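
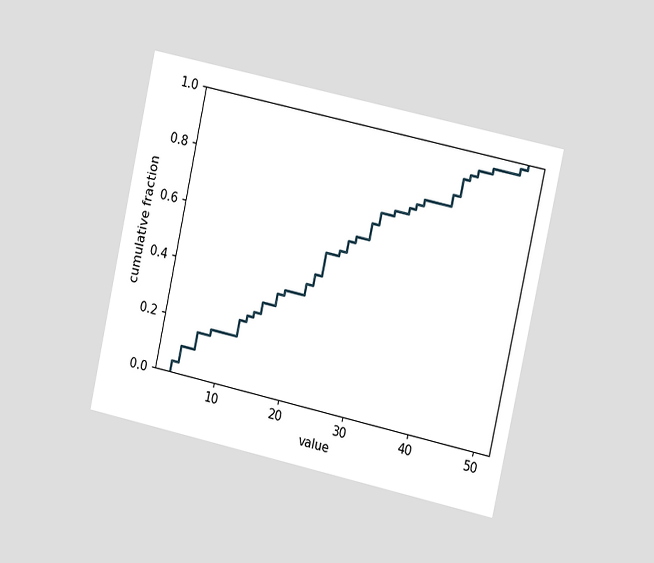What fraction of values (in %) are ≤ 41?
90%

The chart is tilted about 12° clockwise and viewed slightly from the right. At x=41 the ECDF step is at 90%.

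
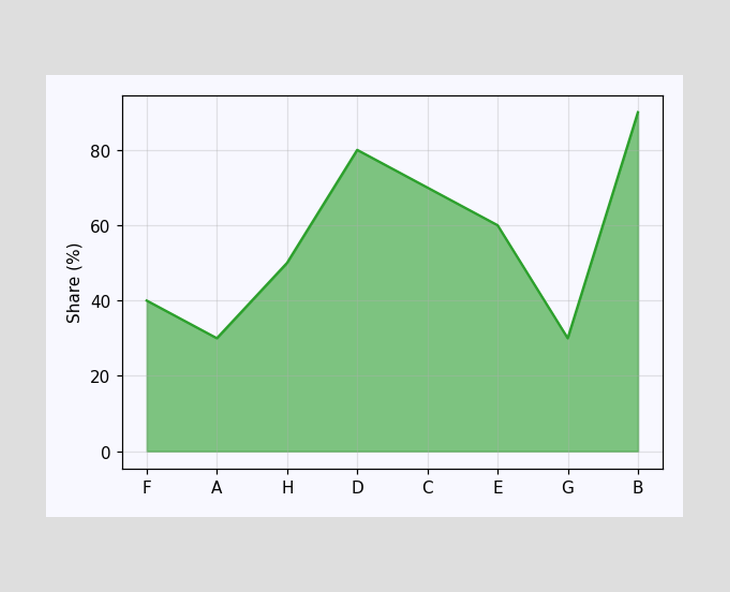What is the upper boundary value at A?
At A the upper boundary is at 30%.

30%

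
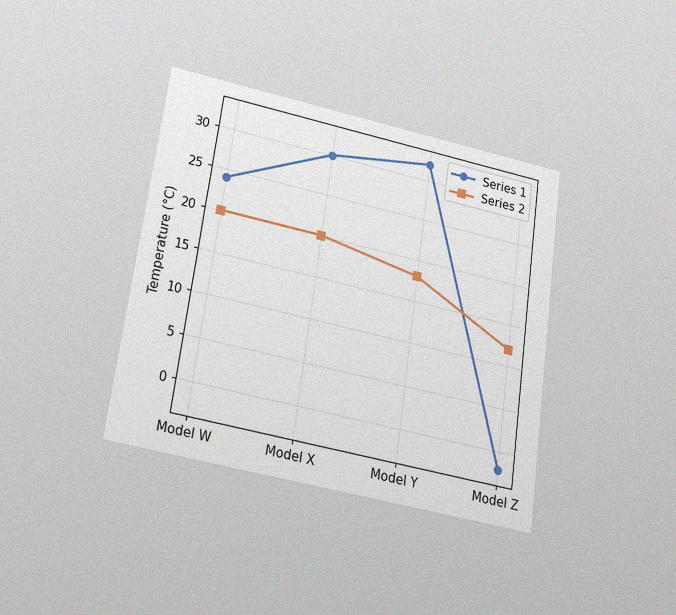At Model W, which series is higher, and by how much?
The chart is tilted about 8° clockwise and viewed slightly from below, with some photo noise. At Model W, Series 1 sits above the other line by 4°C.

Series 1, by 4°C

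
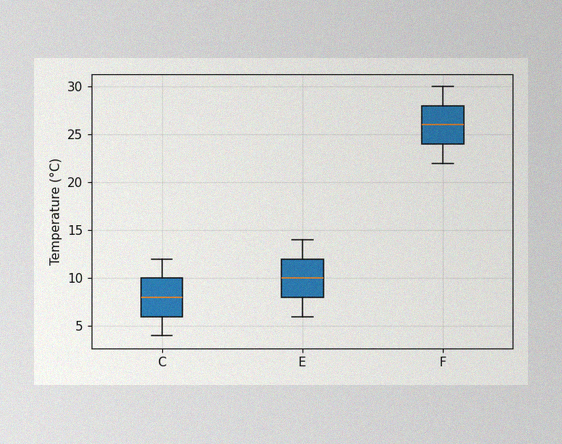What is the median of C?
The image has some photo noise and uneven lighting. The median line in the C box sits at 8°C.

8°C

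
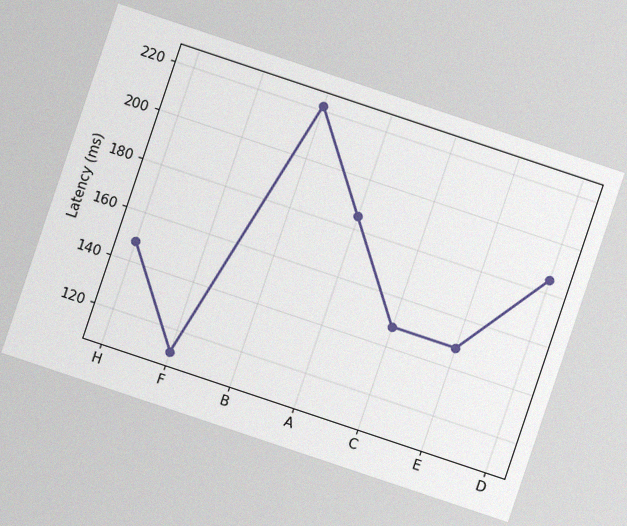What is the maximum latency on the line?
The chart is tilted about 19° clockwise, with some photo noise. The highest point is at B, and reading across to the y-axis gives 222ms.

222ms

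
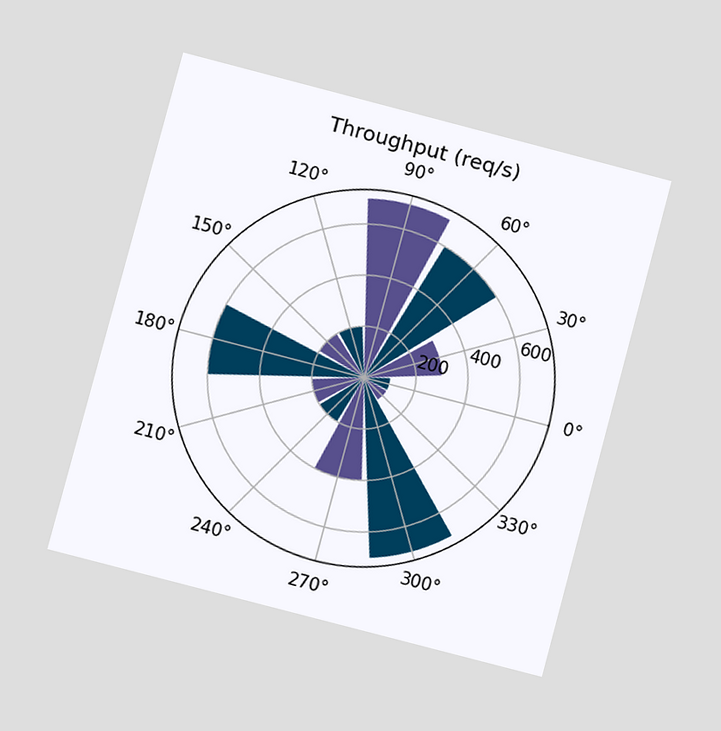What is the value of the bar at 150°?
200req/s

The chart is tilted about 15° clockwise and viewed at a slight angle. The bar at 150° reaches 200req/s on the radial axis.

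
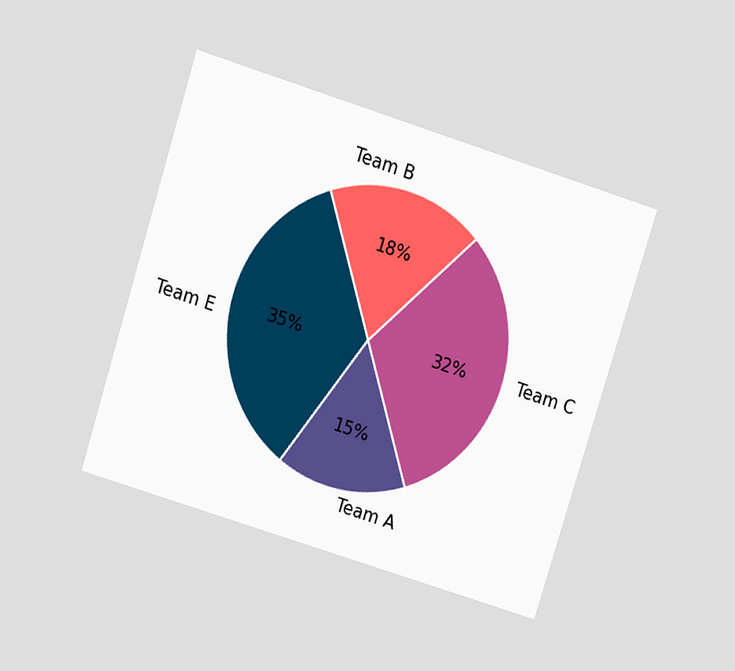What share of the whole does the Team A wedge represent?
The chart is tilted about 17° clockwise and viewed slightly from above. The Team A slice takes up 15% of the pie.

15%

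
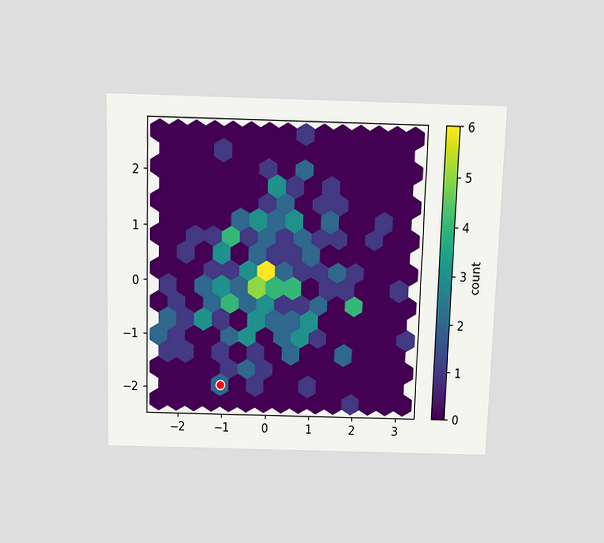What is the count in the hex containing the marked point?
The chart is viewed slightly from above. The marked hex reads 2 on the colorbar.

2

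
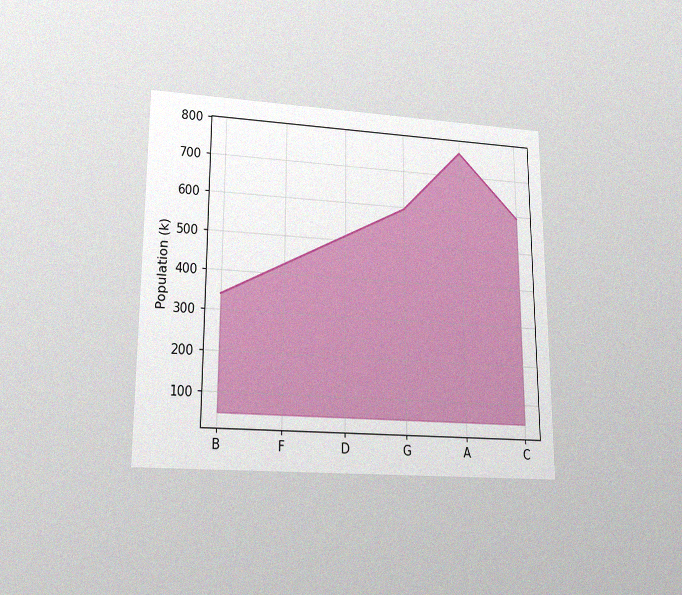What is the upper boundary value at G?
The chart is viewed at a slight angle, with some photo noise. At G the upper boundary is at 595k.

595k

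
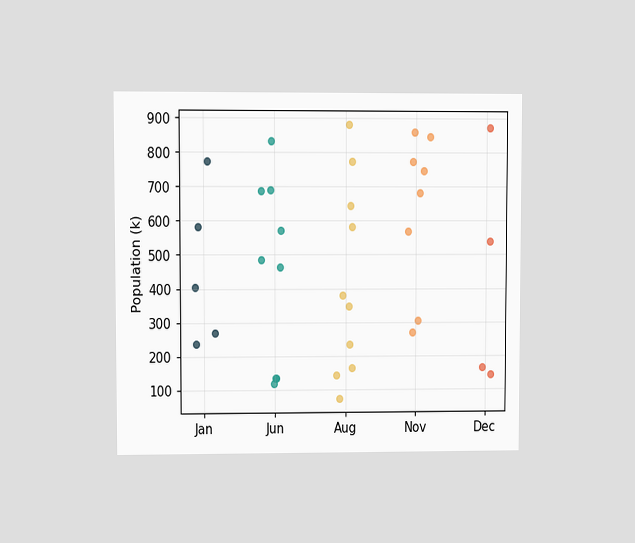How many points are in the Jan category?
The chart is viewed at a slight angle. Counting the markers in the Jan column gives 5.

5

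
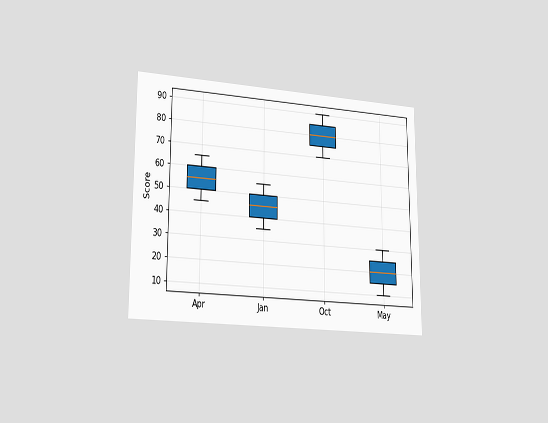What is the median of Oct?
The chart is viewed slightly from the left. The median line in the Oct box sits at 80.

80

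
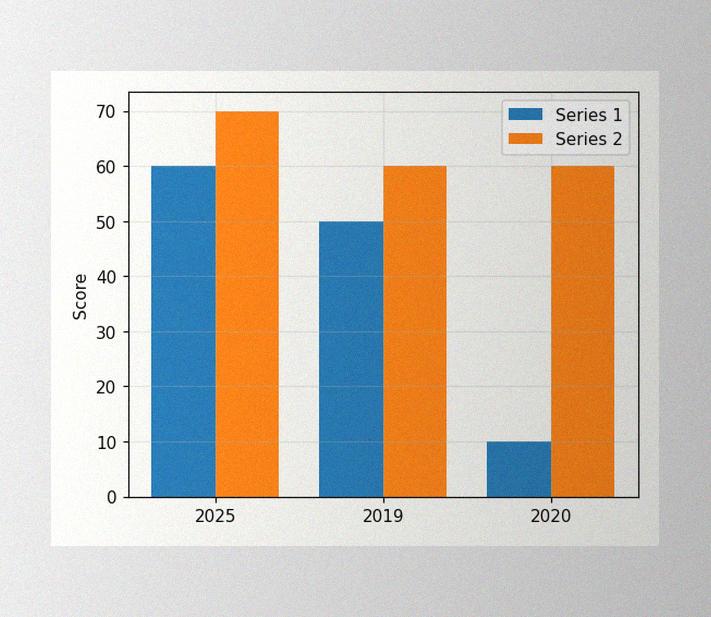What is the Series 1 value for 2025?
The image has some photo noise and uneven lighting. The Series 1 bar at 2025 reaches 60 on the y-axis.

60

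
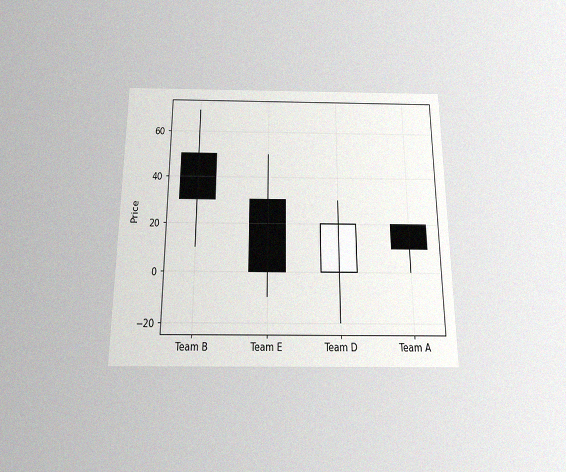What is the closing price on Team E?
0

The chart is viewed slightly from below, with some photo noise. The Team E candle closes at 0.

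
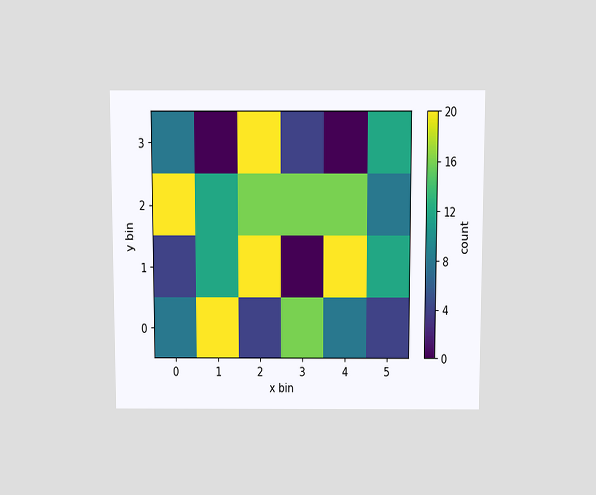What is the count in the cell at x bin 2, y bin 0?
The chart is viewed slightly from above. Matching the cell (2, 0) against the colorbar gives 4.

4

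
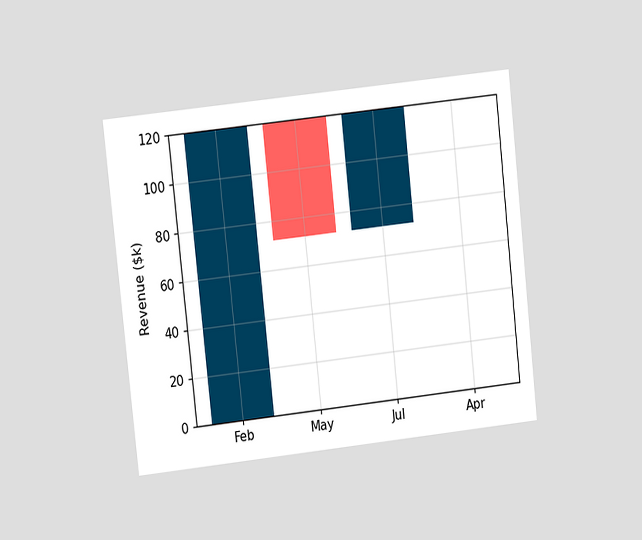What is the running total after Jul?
The chart is tilted about 6° counter-clockwise and viewed at a slight angle. After Jul the running total reaches $120k.

$120k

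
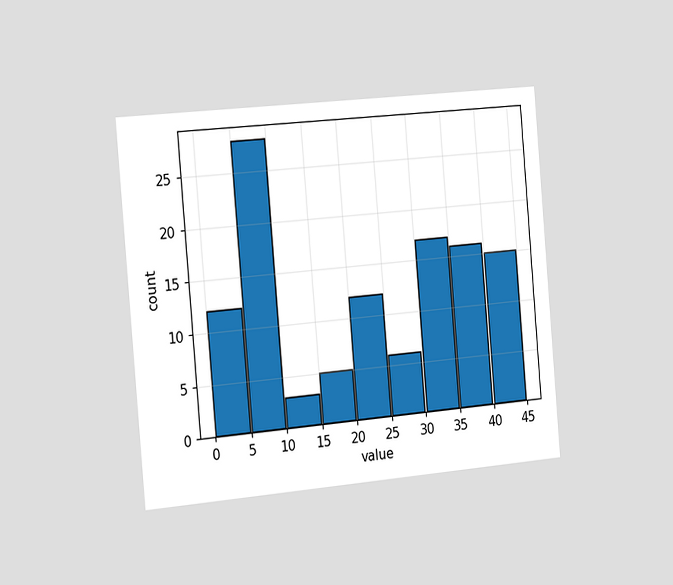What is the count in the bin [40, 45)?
The chart is tilted about 5° counter-clockwise and viewed slightly from the left. The [40, 45) bin has height 15.

15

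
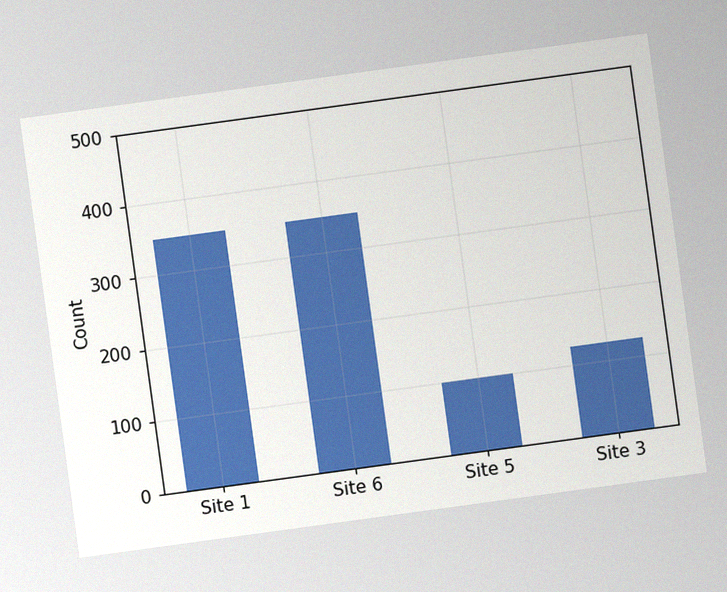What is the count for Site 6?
350

The chart is tilted about 8° counter-clockwise, with some photo noise. Reading along the chart's y-axis, the Site 6 bar reaches 350.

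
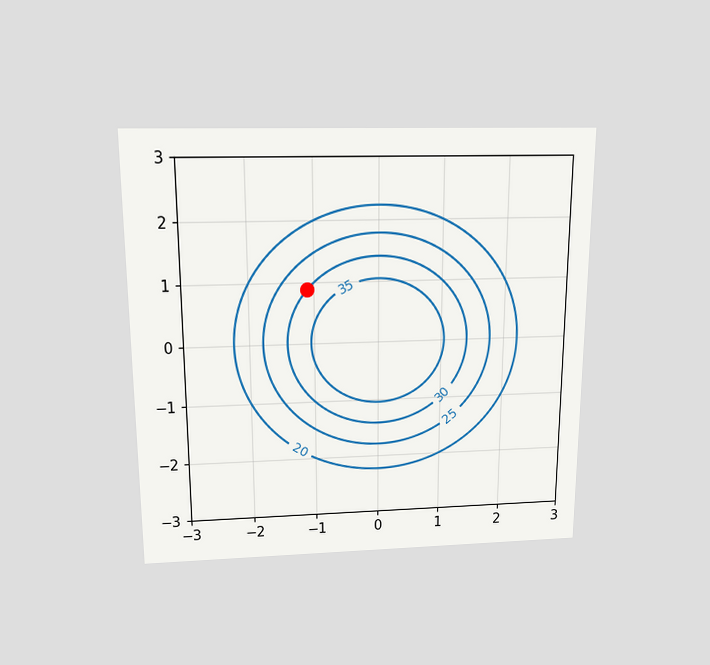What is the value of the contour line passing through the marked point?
The chart is viewed slightly from above. The marked point sits on the contour labelled 30.

30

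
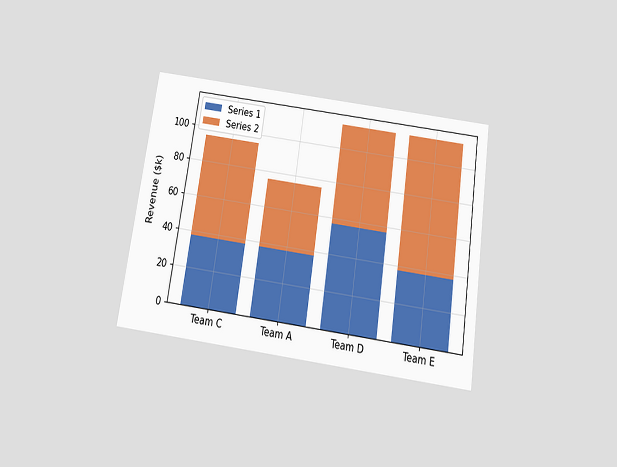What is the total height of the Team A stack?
The chart is tilted about 8° clockwise and viewed slightly from below. The Team A stack's top reaches $76k on the y-axis.

$76k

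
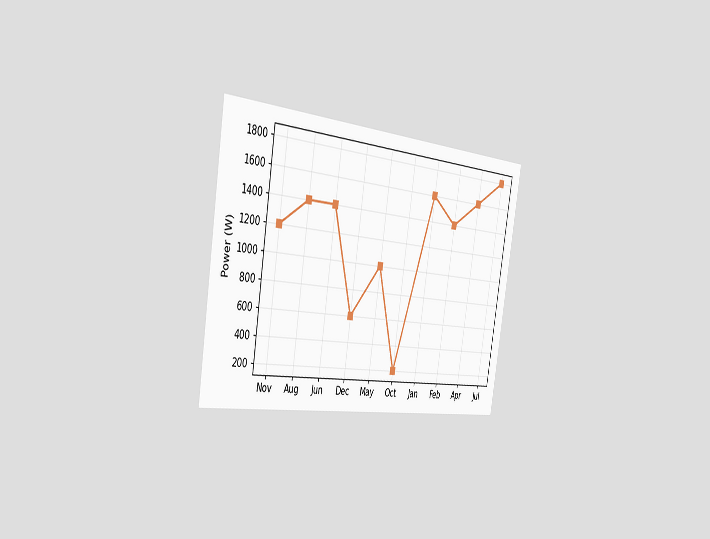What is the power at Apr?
The chart is tilted about 9° clockwise and viewed slightly from the left. At Apr, the line is at 1600W.

1600W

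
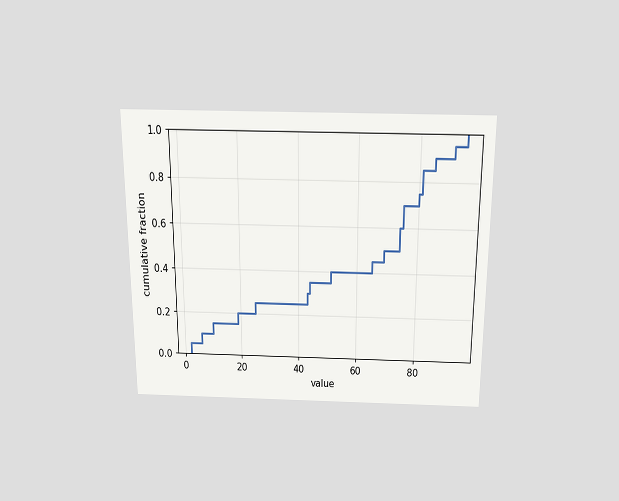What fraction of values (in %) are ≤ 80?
75%

The chart is viewed slightly from above. At x=80 the ECDF step is at 75%.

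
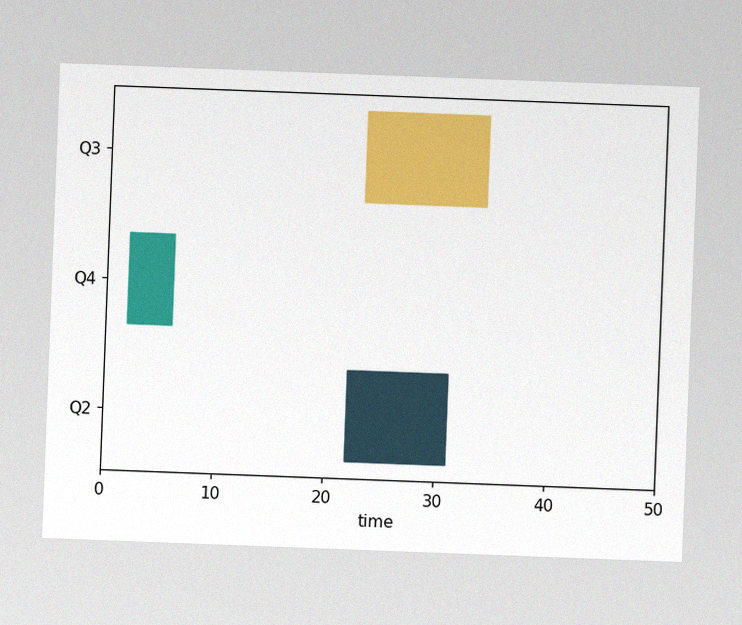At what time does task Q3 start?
23

The chart is tilted about 2° clockwise, with some photo noise. The Q3 bar begins at t=23.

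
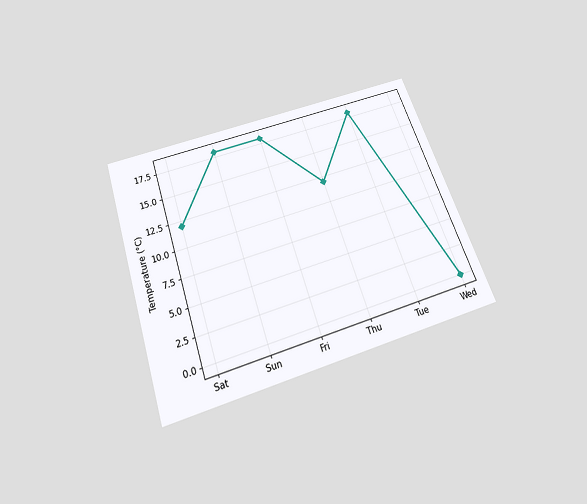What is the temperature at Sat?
The chart is tilted about 19° counter-clockwise and viewed slightly from below. At Sat, the line is at 12°C.

12°C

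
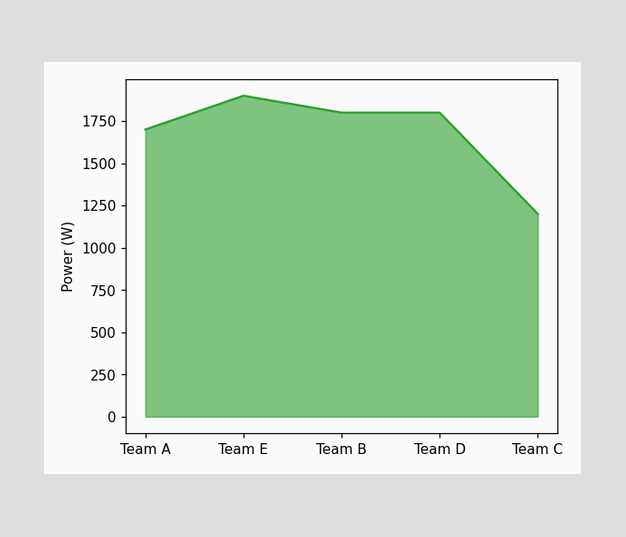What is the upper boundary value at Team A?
1700W

At Team A the upper boundary is at 1700W.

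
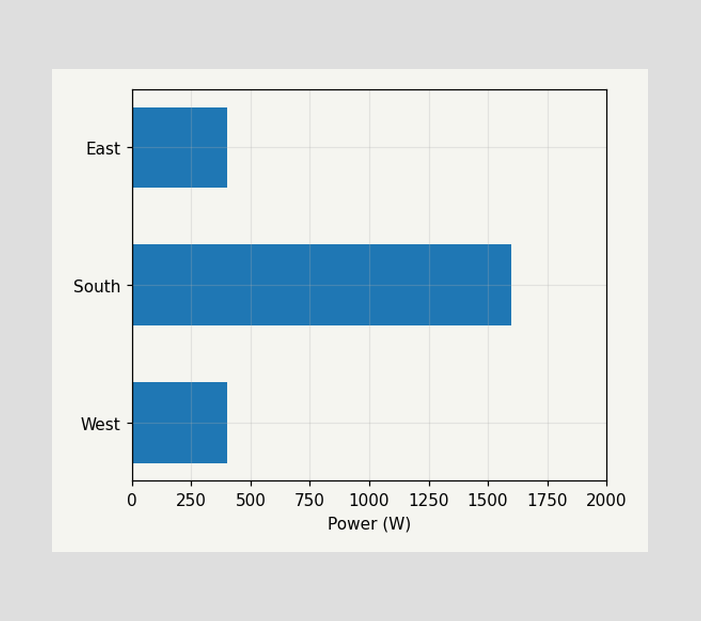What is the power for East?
400W

Reading along the chart's x-axis, the East bar reaches 400W.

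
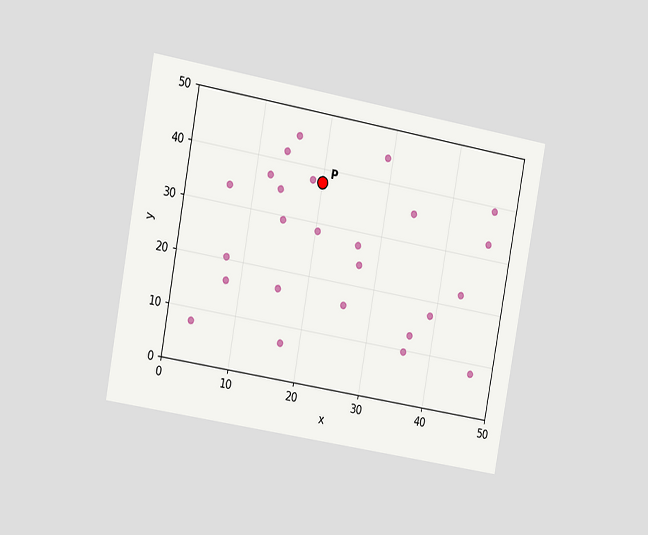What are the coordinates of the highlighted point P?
(20, 37.5)

The chart is tilted about 10° clockwise and viewed at a slight angle. Following the gridlines from P to each axis, P sits at (20, 37.5).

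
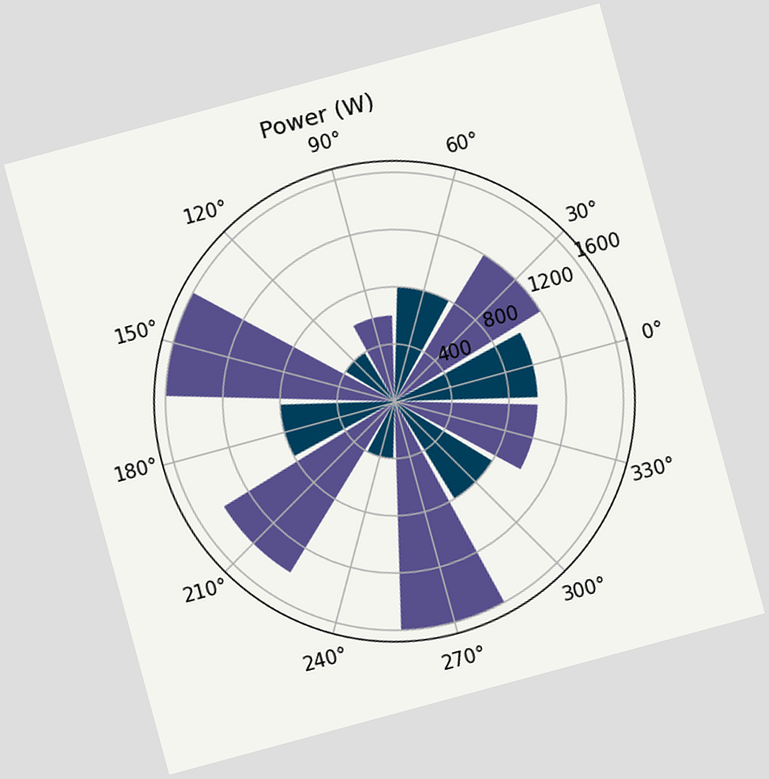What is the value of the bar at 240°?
400W

The chart is tilted about 15° counter-clockwise. The bar at 240° reaches 400W on the radial axis.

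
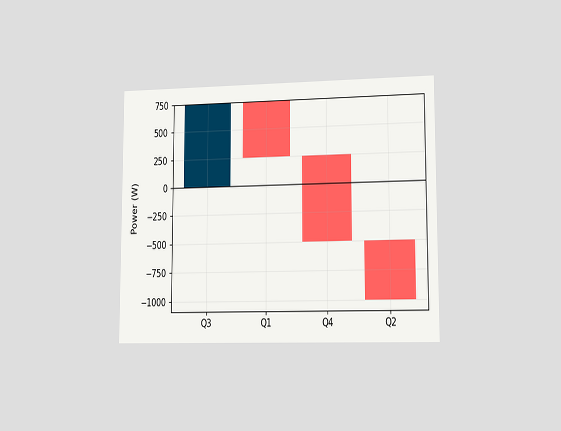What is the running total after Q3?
750W

The chart is viewed slightly from the right. After Q3 the running total reaches 750W.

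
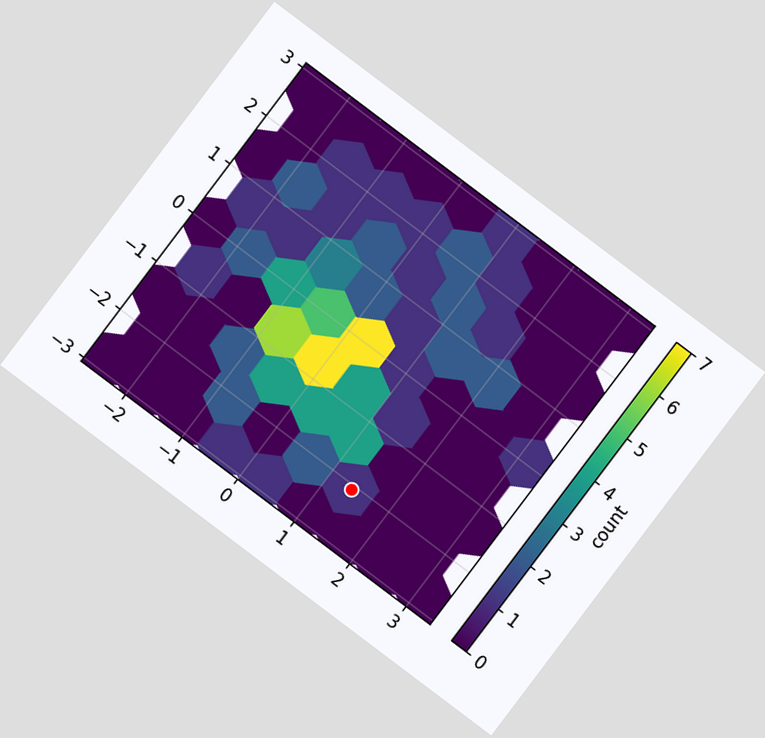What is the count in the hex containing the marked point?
The chart is tilted about 37° clockwise. The marked hex reads 1 on the colorbar.

1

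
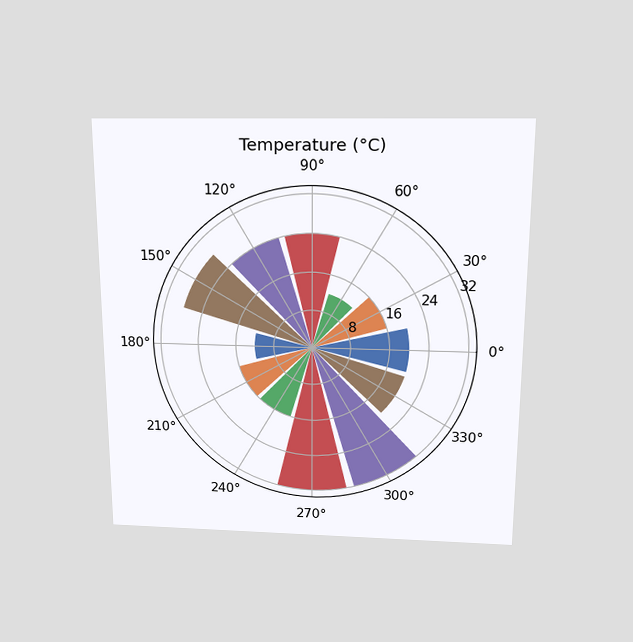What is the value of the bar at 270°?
The chart is viewed slightly from above. The bar at 270° reaches 32°C on the radial axis.

32°C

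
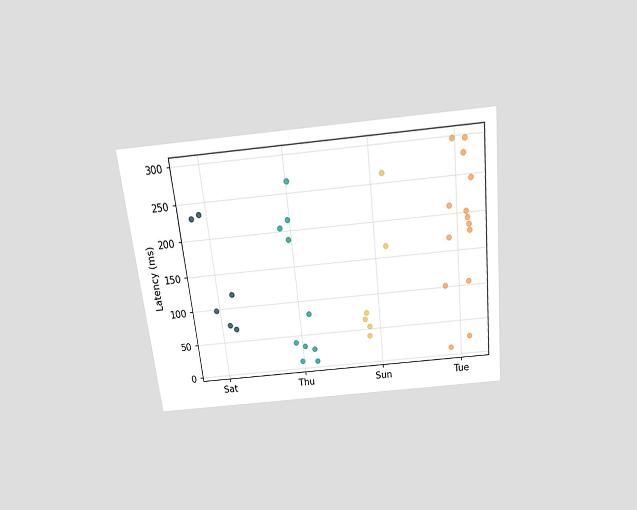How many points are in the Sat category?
6

The chart is tilted about 6° counter-clockwise and viewed slightly from above. Counting the markers in the Sat column gives 6.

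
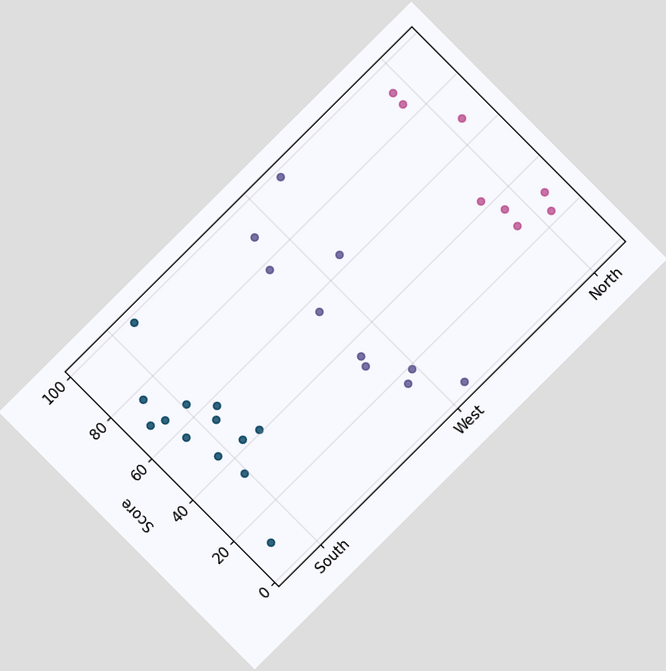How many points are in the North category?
8

The chart is tilted about 45° counter-clockwise. Counting the markers in the North column gives 8.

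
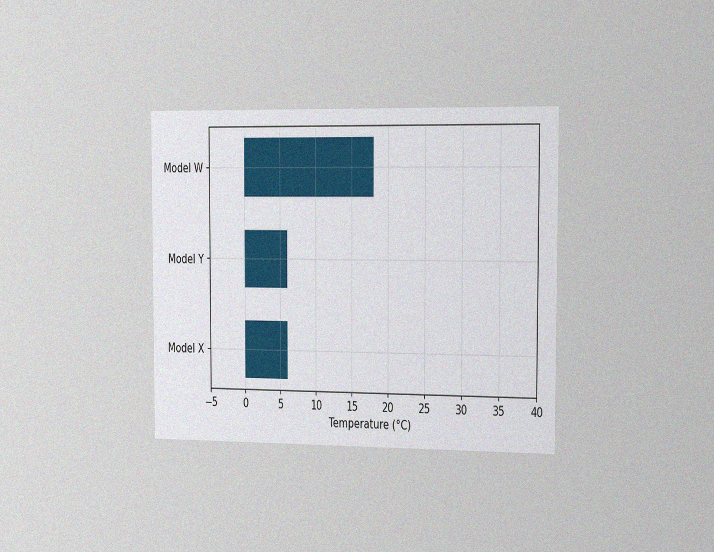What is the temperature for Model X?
6°C

The chart is viewed slightly from the right, with some photo noise. Reading along the chart's x-axis, the Model X bar reaches 6°C.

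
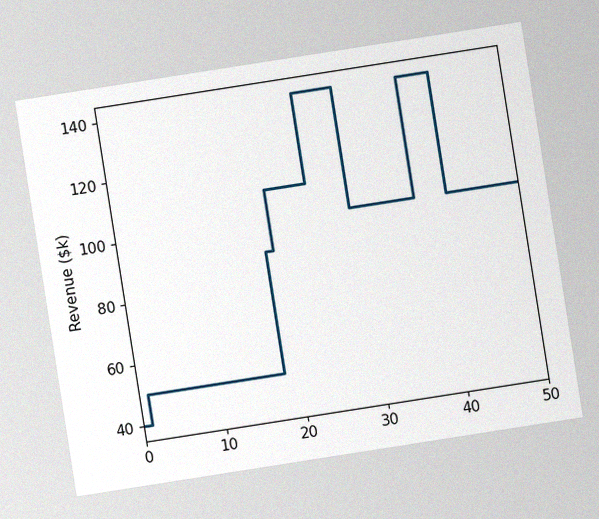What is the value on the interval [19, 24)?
$110k

The chart is tilted about 9° counter-clockwise, with some photo noise. On [19, 24) the step sits at $110k.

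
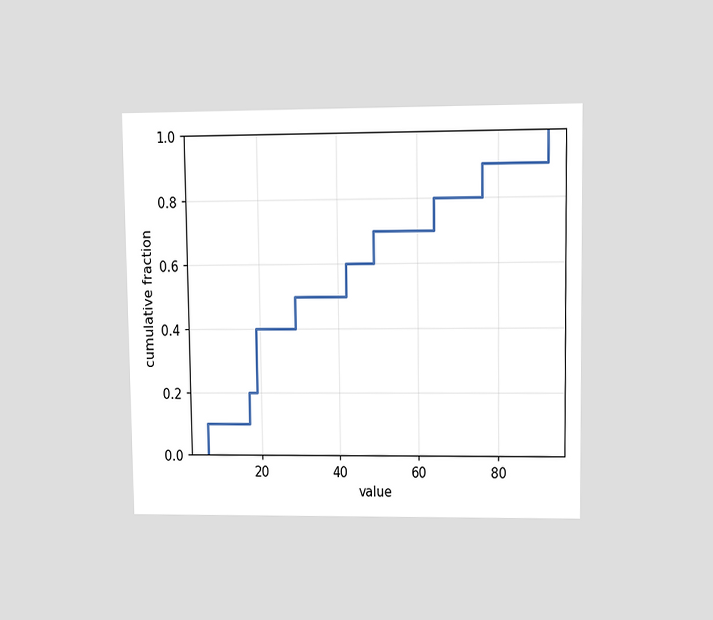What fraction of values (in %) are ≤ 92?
100%

The chart is viewed at a slight angle. At x=92 the ECDF step is at 100%.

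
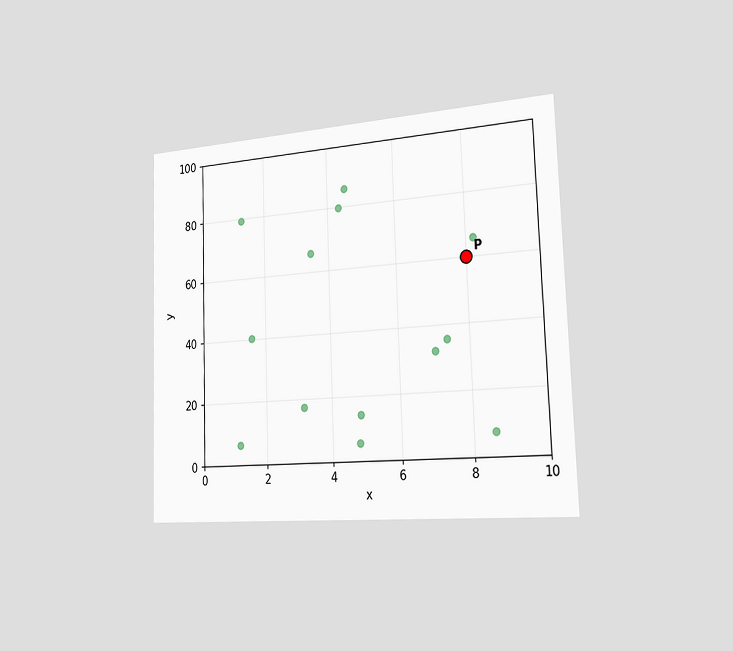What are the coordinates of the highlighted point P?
(8, 60)

The chart is viewed slightly from the right. Following the gridlines from P to each axis, P sits at (8, 60).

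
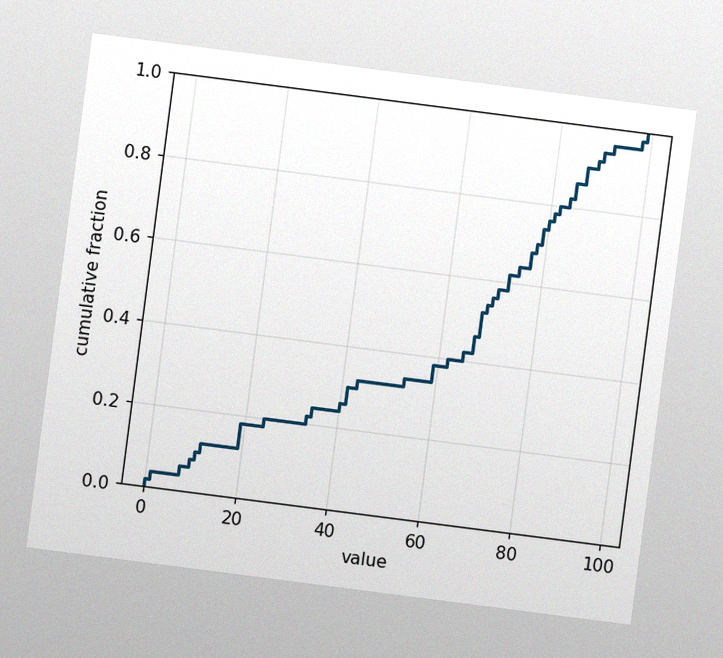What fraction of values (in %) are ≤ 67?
The chart is tilted about 7° clockwise, with some photo noise. At x=67 the ECDF step is at 46%.

46%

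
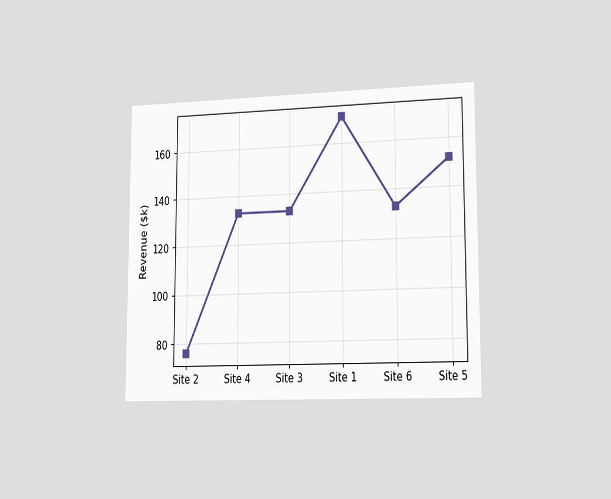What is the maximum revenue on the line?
$171k

The chart is viewed slightly from the right. The highest point is at Site 1, and reading across to the y-axis gives $171k.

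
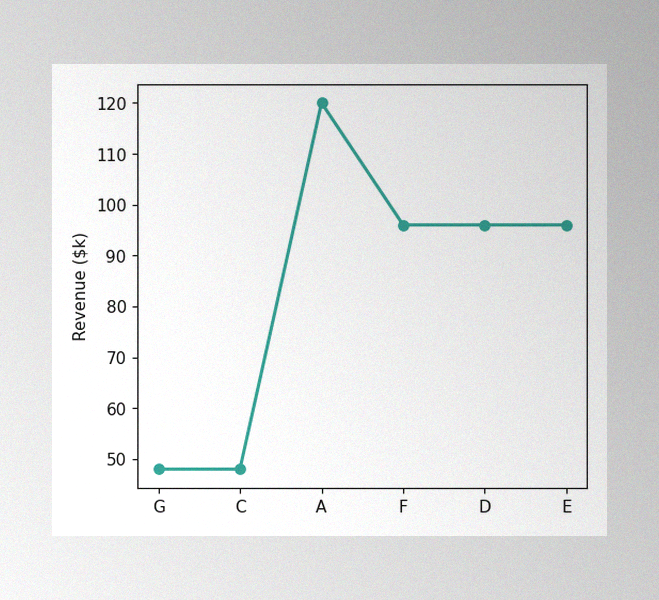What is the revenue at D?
The image has some photo noise and uneven lighting. At D, the line is at $96k.

$96k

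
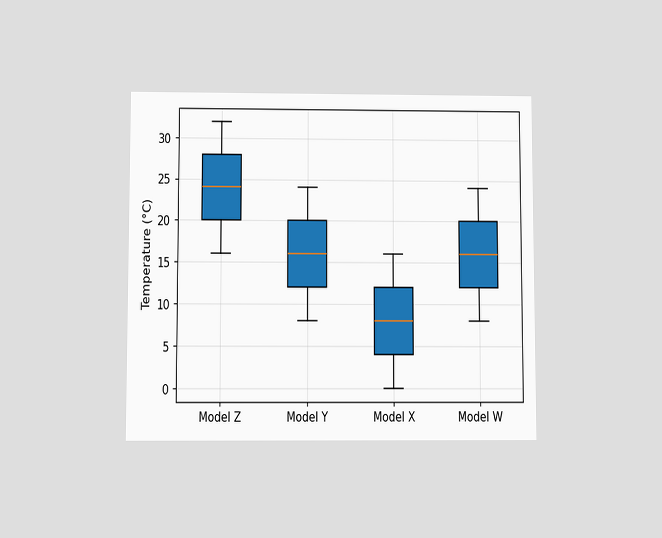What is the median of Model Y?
The chart is viewed slightly from below. The median line in the Model Y box sits at 16°C.

16°C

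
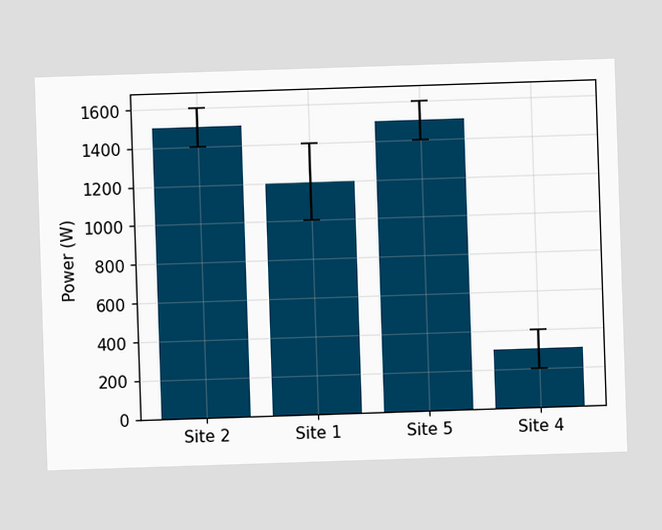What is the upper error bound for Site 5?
The Site 5 bar's upper whisker reaches 1600W.

1600W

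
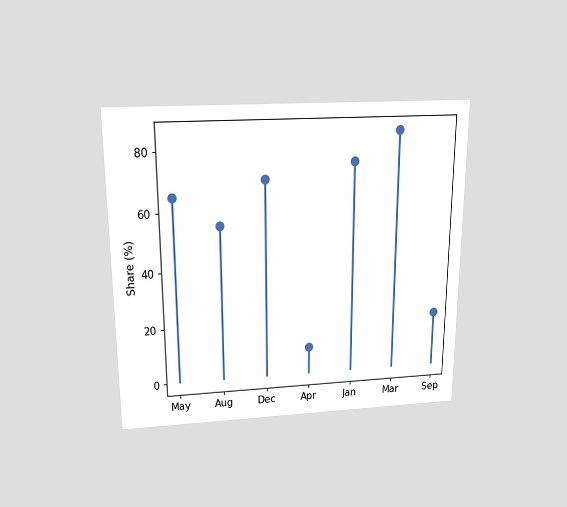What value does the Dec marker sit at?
70%

The chart is viewed slightly from above. The Dec marker sits at 70%.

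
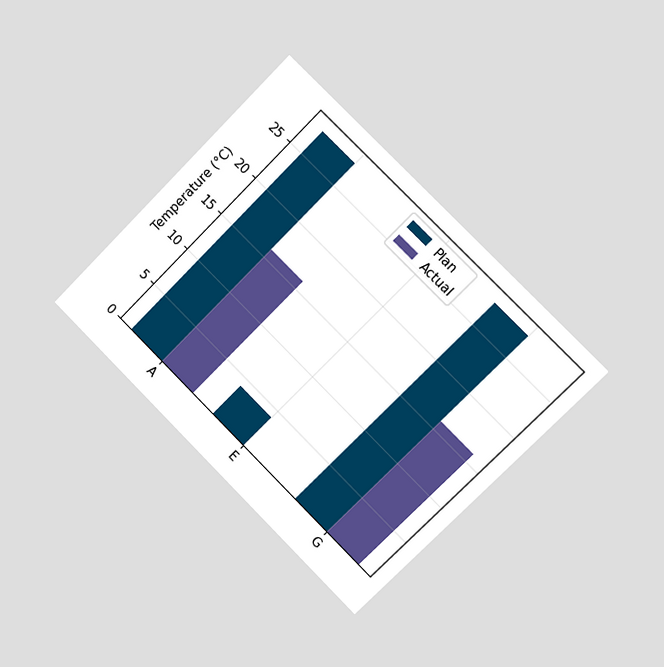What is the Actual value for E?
The chart is tilted about 45° clockwise and viewed slightly from the right. The Actual bar at E reaches 0°C on the y-axis.

0°C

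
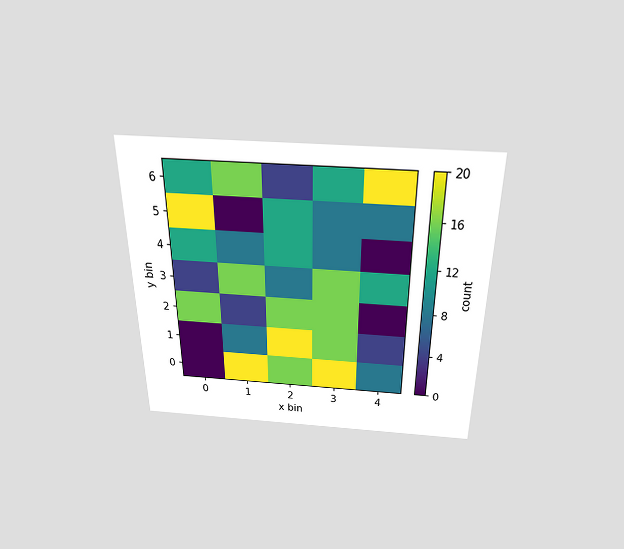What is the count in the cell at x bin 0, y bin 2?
16

The chart is viewed slightly from above. Matching the cell (0, 2) against the colorbar gives 16.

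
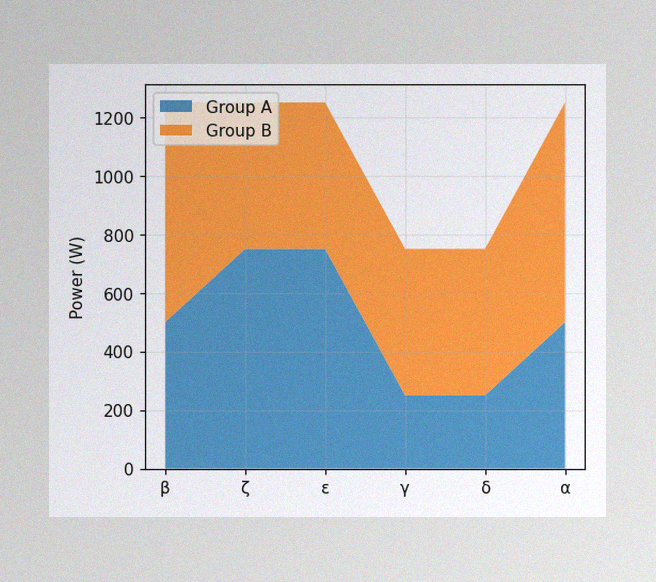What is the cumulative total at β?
The image has some photo noise and uneven lighting. The stacked total at β reaches 1250W.

1250W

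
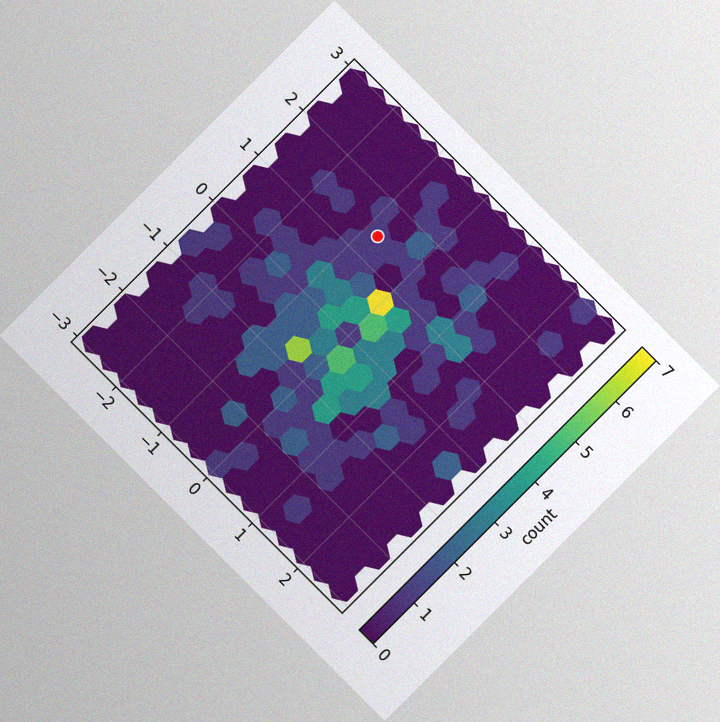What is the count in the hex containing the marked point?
1

The chart is tilted about 45° clockwise, with some photo noise. The marked hex reads 1 on the colorbar.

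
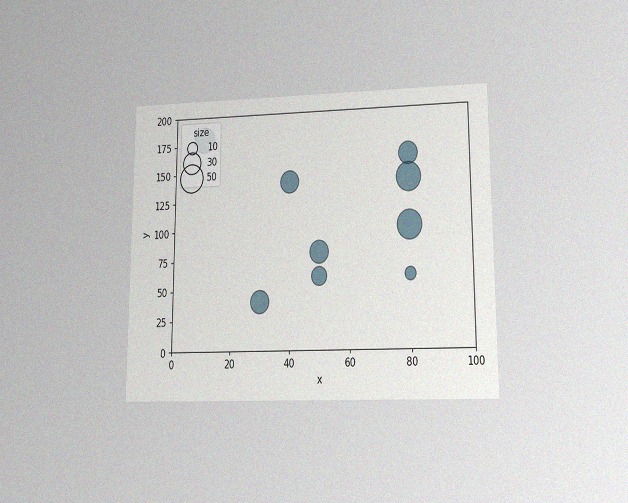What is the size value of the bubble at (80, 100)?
50

The chart is viewed at a slight angle, with some photo noise. Matching the bubble at (80, 100) against the size legend gives 50.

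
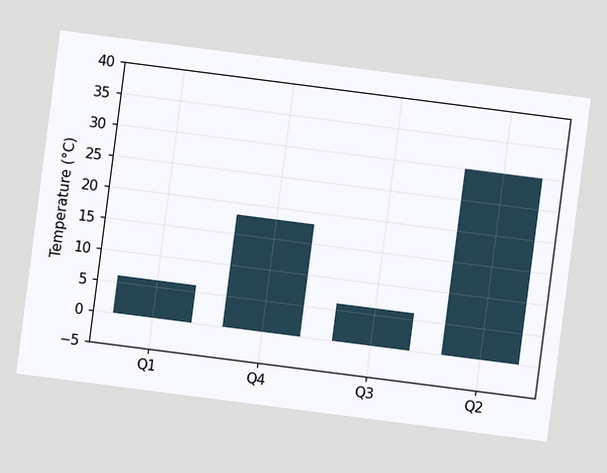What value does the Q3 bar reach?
6°C

The chart is tilted about 7° clockwise. Reading along the chart's y-axis, the Q3 bar reaches 6°C.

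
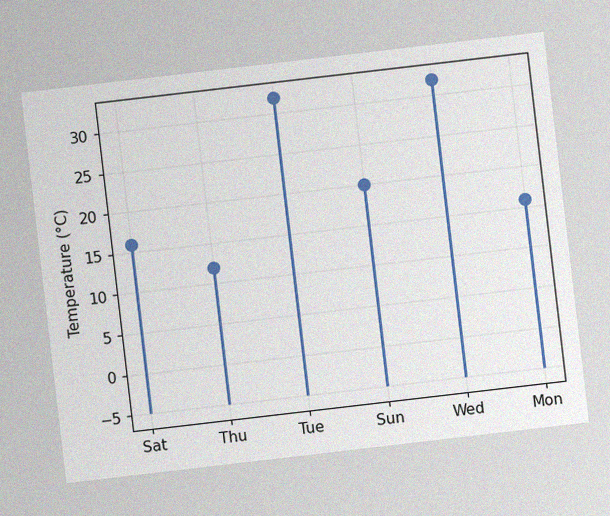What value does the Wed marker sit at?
The chart is tilted about 7° counter-clockwise, with some photo noise. The Wed marker sits at 32°C.

32°C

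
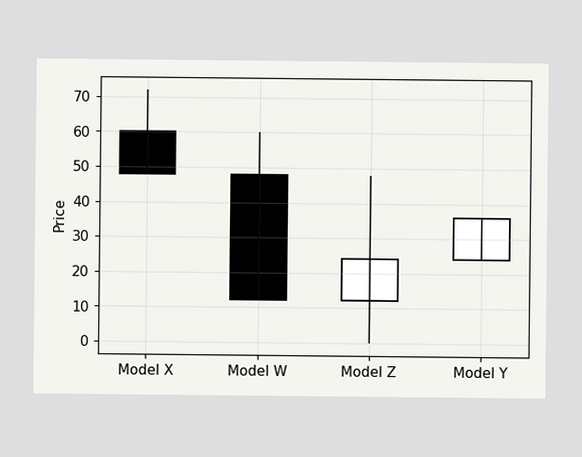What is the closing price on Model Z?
24

The Model Z candle closes at 24.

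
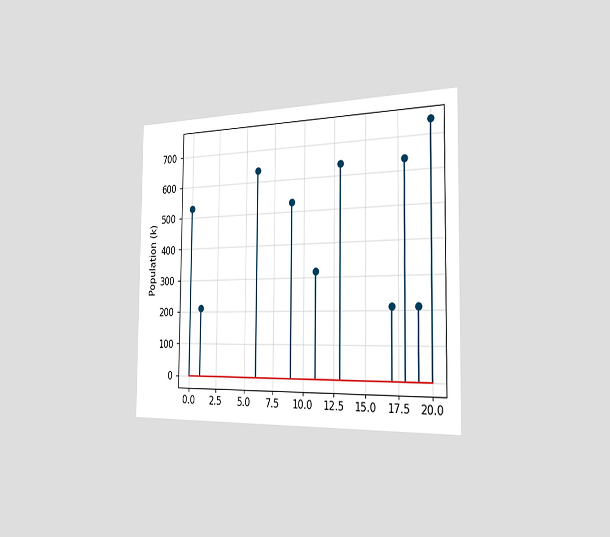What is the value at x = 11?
318k

The chart is viewed slightly from the right. The stem at x=11 reaches 318k.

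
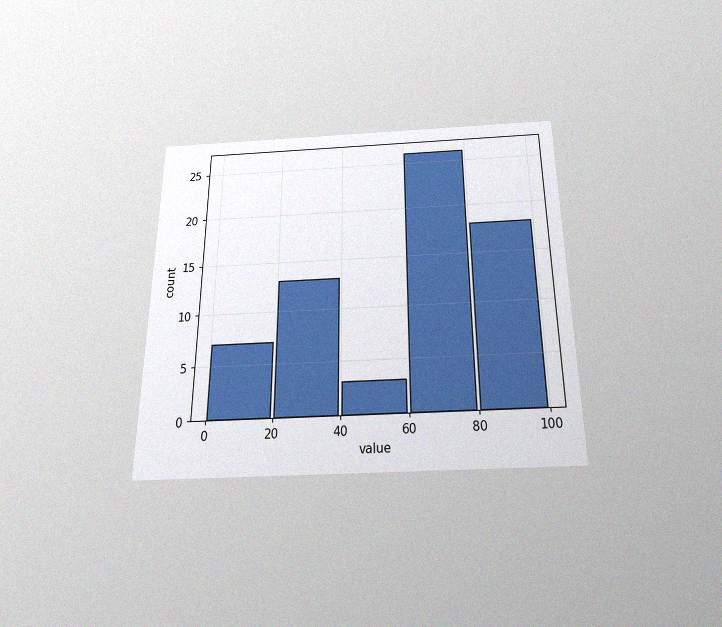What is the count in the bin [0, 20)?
7

The chart is viewed slightly from below, with some photo noise. The [0, 20) bin has height 7.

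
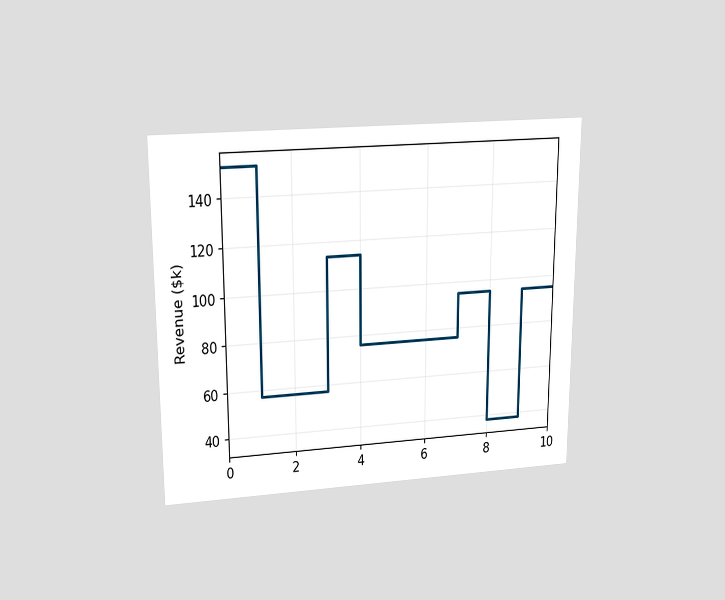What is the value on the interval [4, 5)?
The chart is viewed slightly from above. On [4, 5) the step sits at $76k.

$76k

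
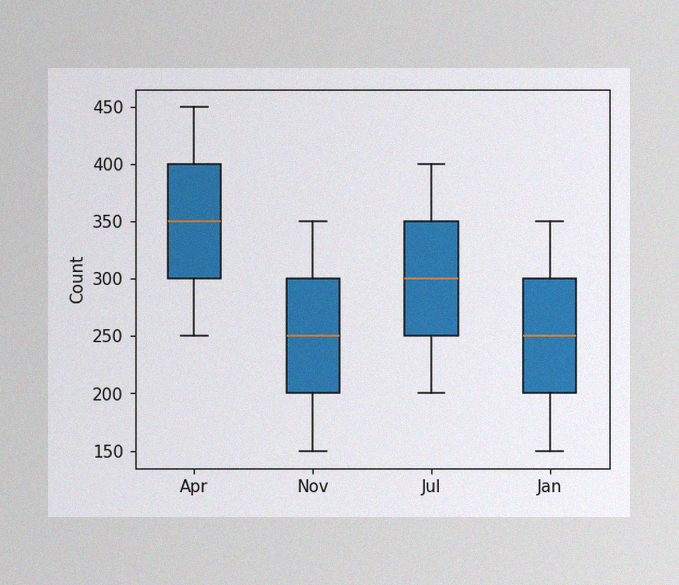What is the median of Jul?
The image has some photo noise and uneven lighting. The median line in the Jul box sits at 300.

300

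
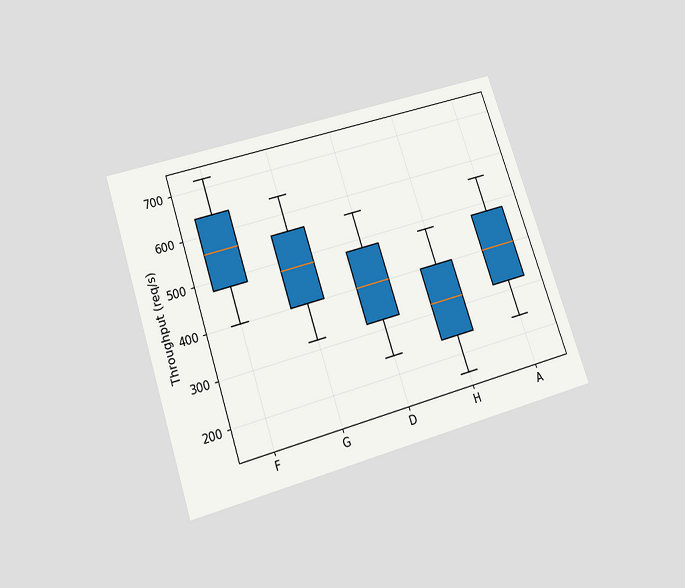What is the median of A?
400req/s

The chart is tilted about 18° counter-clockwise and viewed slightly from below. The median line in the A box sits at 400req/s.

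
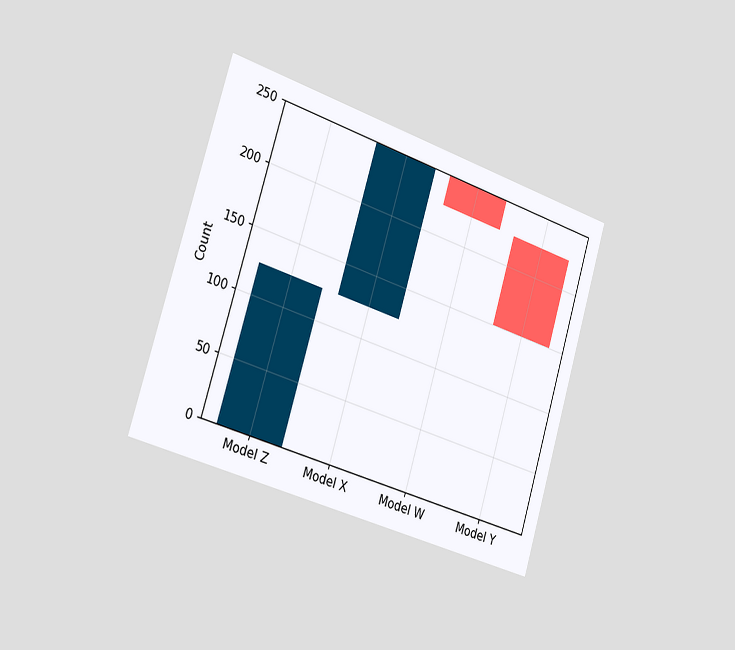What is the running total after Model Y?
The chart is tilted about 17° clockwise and viewed slightly from the left. After Model Y the running total reaches 150.

150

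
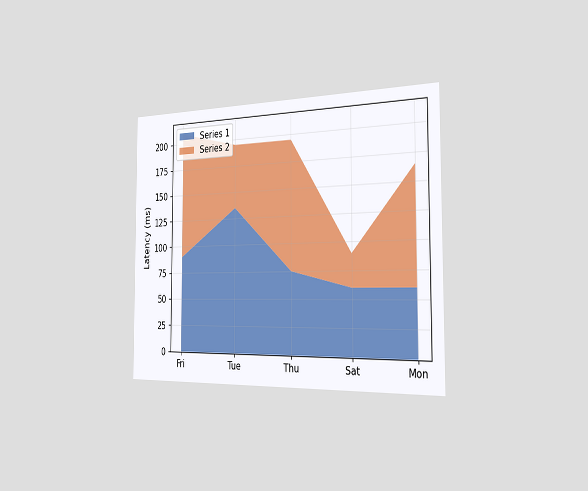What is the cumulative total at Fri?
210ms

The chart is viewed slightly from the right. The stacked total at Fri reaches 210ms.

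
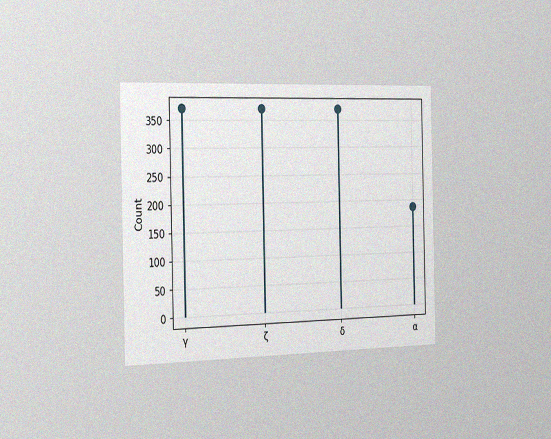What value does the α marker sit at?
186

The chart is viewed slightly from the left, with some photo noise. The α marker sits at 186.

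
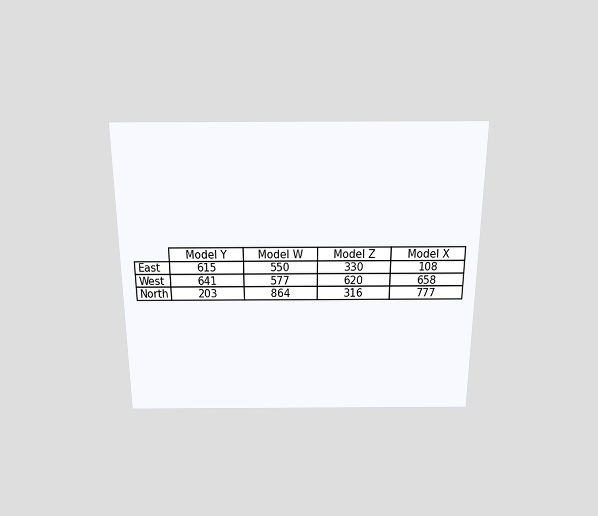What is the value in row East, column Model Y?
The chart is viewed slightly from above. The (East, Model Y) cell reads 615.

615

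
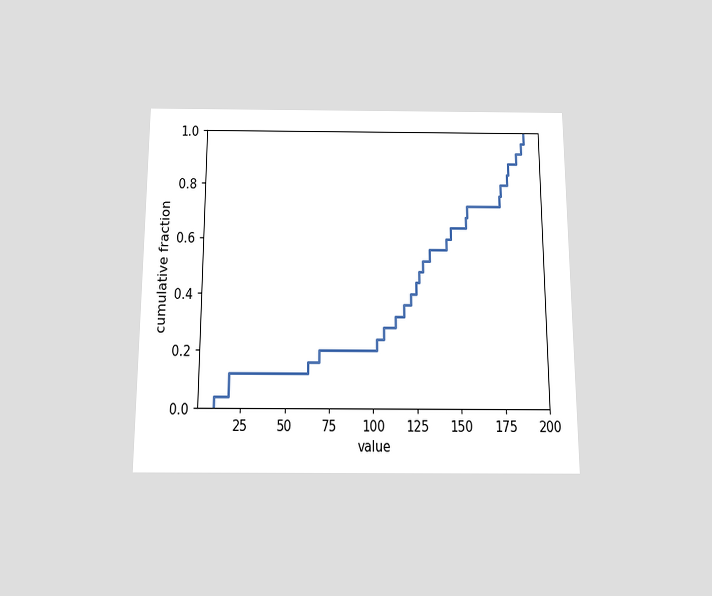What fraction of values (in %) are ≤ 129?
The chart is viewed slightly from below. At x=129 the ECDF step is at 52%.

52%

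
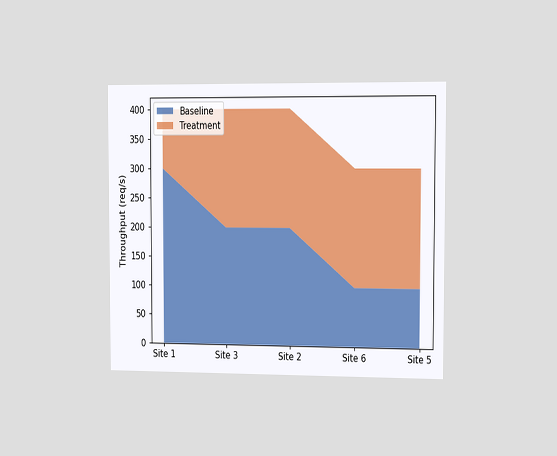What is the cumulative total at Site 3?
The chart is viewed slightly from the right. The stacked total at Site 3 reaches 400req/s.

400req/s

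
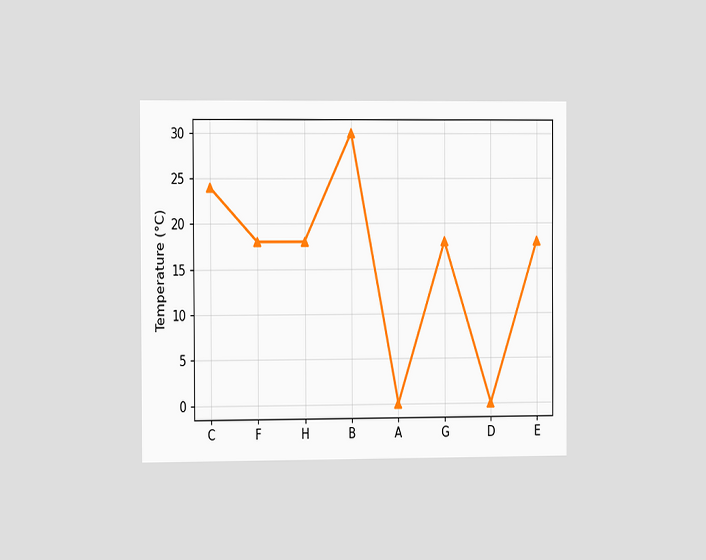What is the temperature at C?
The chart is viewed slightly from the left. At C, the line is at 24°C.

24°C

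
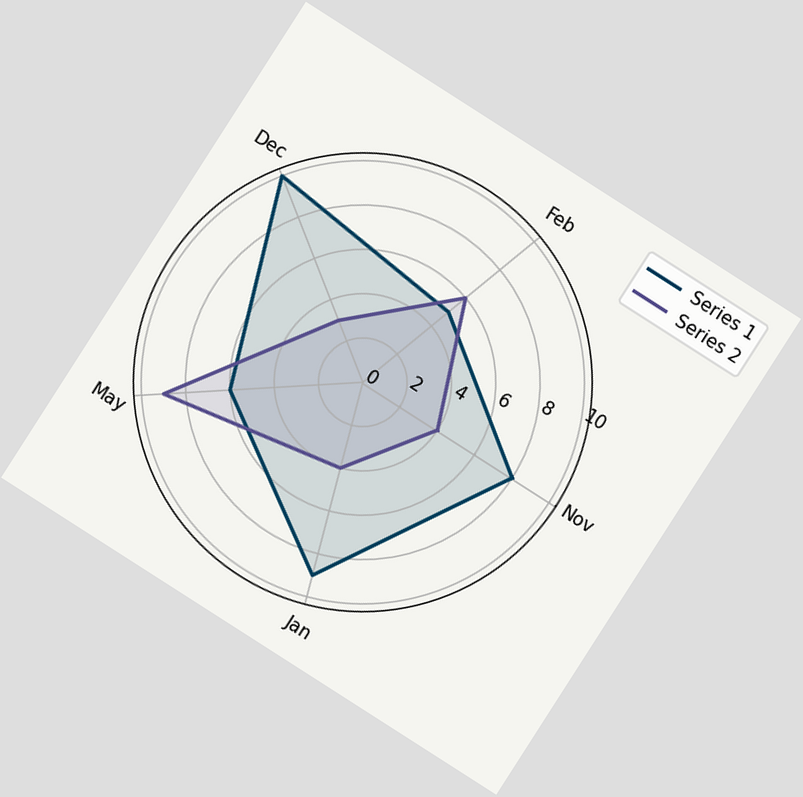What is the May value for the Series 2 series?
The chart is tilted about 33° clockwise. On the May axis, Series 2 reaches 9.

9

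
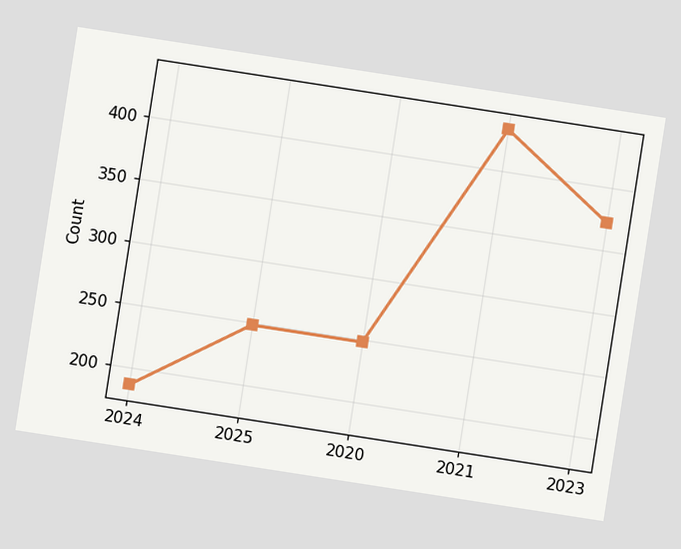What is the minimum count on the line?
186

The chart is tilted about 9° clockwise. The lowest point is at 2024, and reading across to the y-axis gives 186.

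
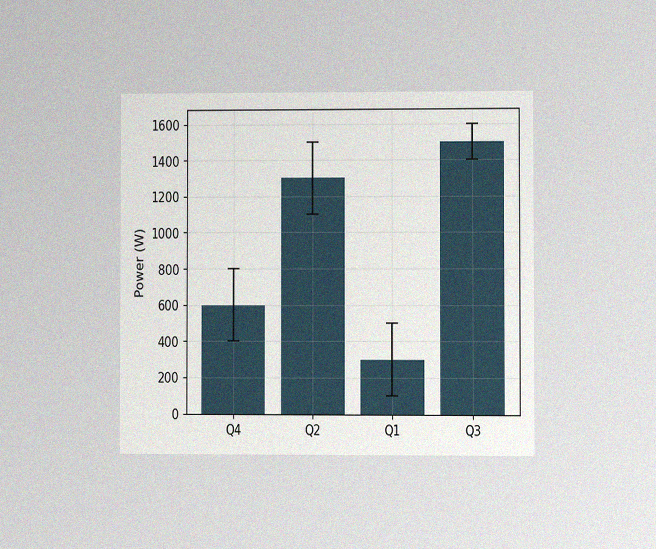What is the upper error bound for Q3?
The chart is viewed at a slight angle, with some photo noise. The Q3 bar's upper whisker reaches 1600W.

1600W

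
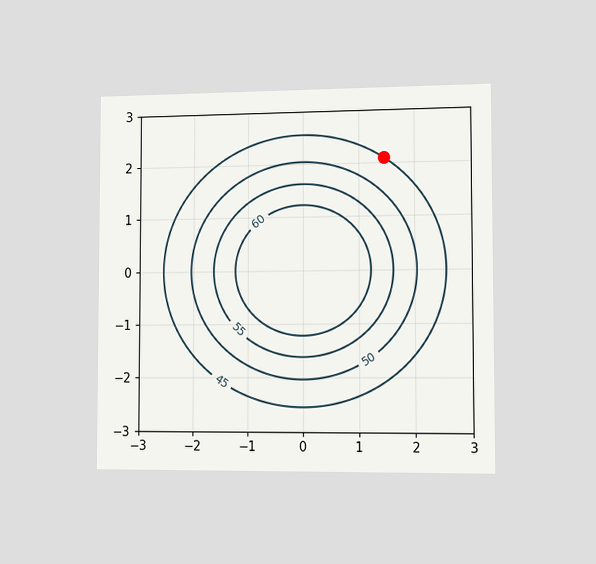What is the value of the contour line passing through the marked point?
The chart is viewed slightly from the right. The marked point sits on the contour labelled 45.

45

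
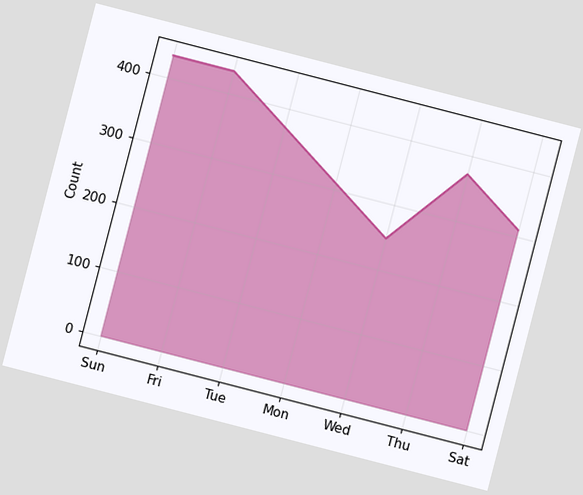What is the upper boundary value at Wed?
The chart is tilted about 15° clockwise. At Wed the upper boundary is at 248.

248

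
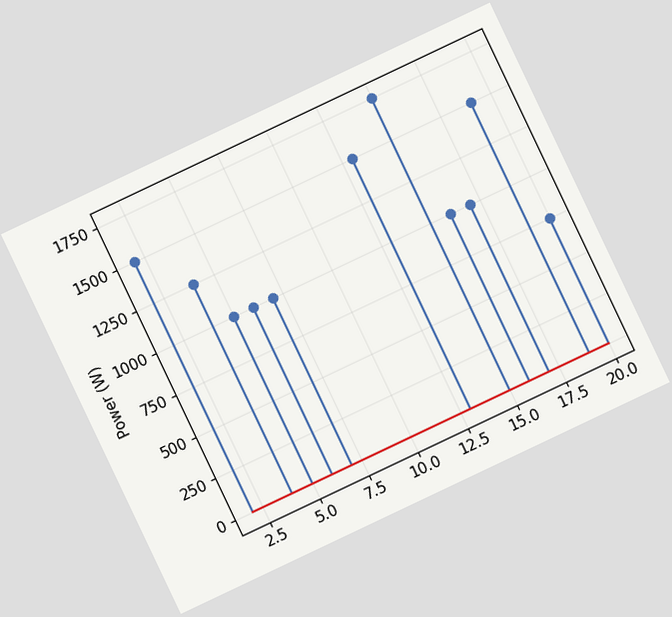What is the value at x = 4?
1250W

The chart is tilted about 25° counter-clockwise. The stem at x=4 reaches 1250W.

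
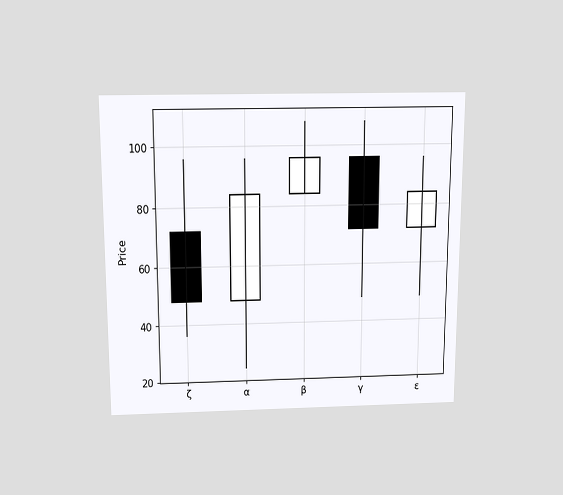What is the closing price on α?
84

The chart is viewed slightly from above. The α candle closes at 84.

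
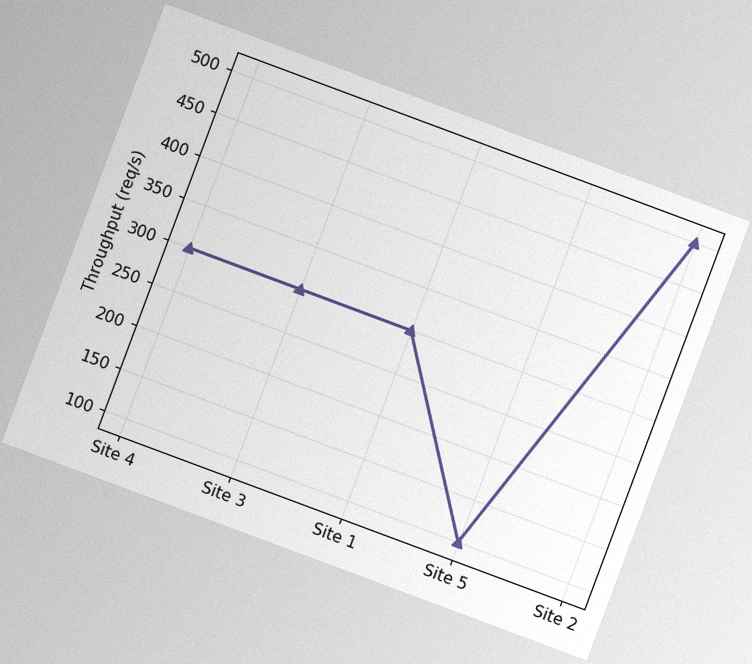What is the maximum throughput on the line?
500req/s

The chart is tilted about 20° clockwise, with some photo noise. The highest point is at Site 2, and reading across to the y-axis gives 500req/s.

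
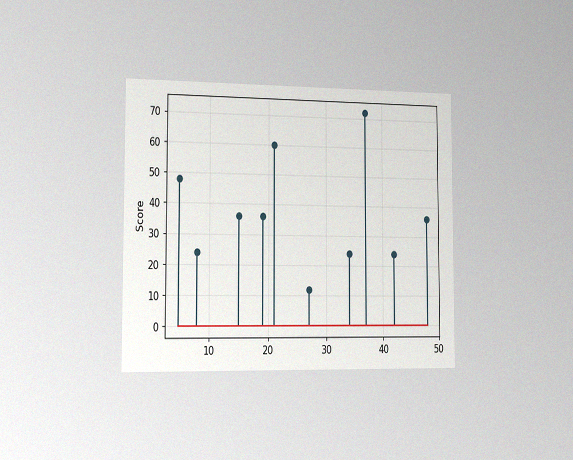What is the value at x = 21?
60

The chart is viewed slightly from the left, with some photo noise. The stem at x=21 reaches 60.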